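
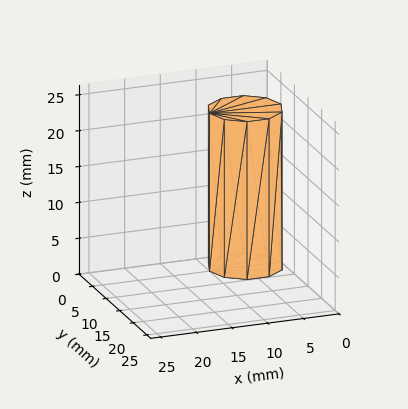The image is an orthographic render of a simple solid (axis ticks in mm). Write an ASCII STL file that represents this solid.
Reading the render: the shape is a regular 10-sided prism (a cylinder approximated with 10 flat sides), circumscribed radius ≈ 5 mm, height ≈ 22 mm (dimensions read to the nearest mm from the axis ticks). For the STL, each face is triangulated and given an outward normal.

solid part
  facet normal 0.0000 0.0000 -1.0000
    outer loop
      vertex 6.545 9.755 0.000
      vertex 9.045 7.939 0.000
      vertex 10.000 5.000 0.000
    endloop
  endfacet
  facet normal 0.0000 0.0000 -1.0000
    outer loop
      vertex 3.455 9.755 0.000
      vertex 6.545 9.755 0.000
      vertex 10.000 5.000 0.000
    endloop
  endfacet
  facet normal 0.0000 0.0000 -1.0000
    outer loop
      vertex 0.955 7.939 0.000
      vertex 3.455 9.755 0.000
      vertex 10.000 5.000 0.000
    endloop
  endfacet
  facet normal 0.0000 0.0000 -1.0000
    outer loop
      vertex 0.000 5.000 0.000
      vertex 0.955 7.939 0.000
      vertex 10.000 5.000 0.000
    endloop
  endfacet
  facet normal 0.0000 0.0000 -1.0000
    outer loop
      vertex 0.955 2.061 0.000
      vertex 0.000 5.000 0.000
      vertex 10.000 5.000 0.000
    endloop
  endfacet
  facet normal 0.0000 0.0000 -1.0000
    outer loop
      vertex 3.455 0.245 0.000
      vertex 0.955 2.061 0.000
      vertex 10.000 5.000 0.000
    endloop
  endfacet
  facet normal 0.0000 0.0000 -1.0000
    outer loop
      vertex 6.545 0.245 0.000
      vertex 3.455 0.245 0.000
      vertex 10.000 5.000 0.000
    endloop
  endfacet
  facet normal 0.0000 0.0000 -1.0000
    outer loop
      vertex 9.045 2.061 0.000
      vertex 6.545 0.245 0.000
      vertex 10.000 5.000 0.000
    endloop
  endfacet
  facet normal 0.0000 0.0000 1.0000
    outer loop
      vertex 10.000 5.000 22.000
      vertex 9.045 7.939 22.000
      vertex 6.545 9.755 22.000
    endloop
  endfacet
  facet normal 0.0000 0.0000 1.0000
    outer loop
      vertex 10.000 5.000 22.000
      vertex 6.545 9.755 22.000
      vertex 3.455 9.755 22.000
    endloop
  endfacet
  facet normal 0.0000 0.0000 1.0000
    outer loop
      vertex 10.000 5.000 22.000
      vertex 3.455 9.755 22.000
      vertex 0.955 7.939 22.000
    endloop
  endfacet
  facet normal 0.0000 0.0000 1.0000
    outer loop
      vertex 10.000 5.000 22.000
      vertex 0.955 7.939 22.000
      vertex 0.000 5.000 22.000
    endloop
  endfacet
  facet normal 0.0000 0.0000 1.0000
    outer loop
      vertex 10.000 5.000 22.000
      vertex 0.000 5.000 22.000
      vertex 0.955 2.061 22.000
    endloop
  endfacet
  facet normal 0.0000 0.0000 1.0000
    outer loop
      vertex 10.000 5.000 22.000
      vertex 0.955 2.061 22.000
      vertex 3.455 0.245 22.000
    endloop
  endfacet
  facet normal 0.0000 0.0000 1.0000
    outer loop
      vertex 10.000 5.000 22.000
      vertex 3.455 0.245 22.000
      vertex 6.545 0.245 22.000
    endloop
  endfacet
  facet normal 0.0000 0.0000 1.0000
    outer loop
      vertex 10.000 5.000 22.000
      vertex 6.545 0.245 22.000
      vertex 9.045 2.061 22.000
    endloop
  endfacet
  facet normal 0.9511 0.3090 0.0000
    outer loop
      vertex 10.000 5.000 0.000
      vertex 9.045 7.939 0.000
      vertex 9.045 7.939 22.000
    endloop
  endfacet
  facet normal 0.9511 0.3090 0.0000
    outer loop
      vertex 10.000 5.000 0.000
      vertex 9.045 7.939 22.000
      vertex 10.000 5.000 22.000
    endloop
  endfacet
  facet normal 0.5877 0.8091 0.0000
    outer loop
      vertex 9.045 7.939 0.000
      vertex 6.545 9.755 0.000
      vertex 6.545 9.755 22.000
    endloop
  endfacet
  facet normal 0.5877 0.8091 0.0000
    outer loop
      vertex 9.045 7.939 0.000
      vertex 6.545 9.755 22.000
      vertex 9.045 7.939 22.000
    endloop
  endfacet
  facet normal 0.0000 1.0000 0.0000
    outer loop
      vertex 6.545 9.755 0.000
      vertex 3.455 9.755 0.000
      vertex 3.455 9.755 22.000
    endloop
  endfacet
  facet normal 0.0000 1.0000 0.0000
    outer loop
      vertex 6.545 9.755 0.000
      vertex 3.455 9.755 22.000
      vertex 6.545 9.755 22.000
    endloop
  endfacet
  facet normal -0.5877 0.8091 0.0000
    outer loop
      vertex 3.455 9.755 0.000
      vertex 0.955 7.939 0.000
      vertex 0.955 7.939 22.000
    endloop
  endfacet
  facet normal -0.5877 0.8091 0.0000
    outer loop
      vertex 3.455 9.755 0.000
      vertex 0.955 7.939 22.000
      vertex 3.455 9.755 22.000
    endloop
  endfacet
  facet normal -0.9511 0.3090 0.0000
    outer loop
      vertex 0.955 7.939 0.000
      vertex 0.000 5.000 0.000
      vertex 0.000 5.000 22.000
    endloop
  endfacet
  facet normal -0.9511 0.3090 0.0000
    outer loop
      vertex 0.955 7.939 0.000
      vertex 0.000 5.000 22.000
      vertex 0.955 7.939 22.000
    endloop
  endfacet
  facet normal -0.9511 -0.3090 0.0000
    outer loop
      vertex 0.000 5.000 0.000
      vertex 0.955 2.061 0.000
      vertex 0.955 2.061 22.000
    endloop
  endfacet
  facet normal -0.9511 -0.3090 0.0000
    outer loop
      vertex 0.000 5.000 0.000
      vertex 0.955 2.061 22.000
      vertex 0.000 5.000 22.000
    endloop
  endfacet
  facet normal -0.5877 -0.8091 0.0000
    outer loop
      vertex 0.955 2.061 0.000
      vertex 3.455 0.245 0.000
      vertex 3.455 0.245 22.000
    endloop
  endfacet
  facet normal -0.5877 -0.8091 0.0000
    outer loop
      vertex 0.955 2.061 0.000
      vertex 3.455 0.245 22.000
      vertex 0.955 2.061 22.000
    endloop
  endfacet
  facet normal 0.0000 -1.0000 0.0000
    outer loop
      vertex 3.455 0.245 0.000
      vertex 6.545 0.245 0.000
      vertex 6.545 0.245 22.000
    endloop
  endfacet
  facet normal 0.0000 -1.0000 0.0000
    outer loop
      vertex 3.455 0.245 0.000
      vertex 6.545 0.245 22.000
      vertex 3.455 0.245 22.000
    endloop
  endfacet
  facet normal 0.5877 -0.8091 0.0000
    outer loop
      vertex 6.545 0.245 0.000
      vertex 9.045 2.061 0.000
      vertex 9.045 2.061 22.000
    endloop
  endfacet
  facet normal 0.5877 -0.8091 0.0000
    outer loop
      vertex 6.545 0.245 0.000
      vertex 9.045 2.061 22.000
      vertex 6.545 0.245 22.000
    endloop
  endfacet
  facet normal 0.9511 -0.3090 0.0000
    outer loop
      vertex 9.045 2.061 0.000
      vertex 10.000 5.000 0.000
      vertex 10.000 5.000 22.000
    endloop
  endfacet
  facet normal 0.9511 -0.3090 0.0000
    outer loop
      vertex 9.045 2.061 0.000
      vertex 10.000 5.000 22.000
      vertex 9.045 2.061 22.000
    endloop
  endfacet
endsolid part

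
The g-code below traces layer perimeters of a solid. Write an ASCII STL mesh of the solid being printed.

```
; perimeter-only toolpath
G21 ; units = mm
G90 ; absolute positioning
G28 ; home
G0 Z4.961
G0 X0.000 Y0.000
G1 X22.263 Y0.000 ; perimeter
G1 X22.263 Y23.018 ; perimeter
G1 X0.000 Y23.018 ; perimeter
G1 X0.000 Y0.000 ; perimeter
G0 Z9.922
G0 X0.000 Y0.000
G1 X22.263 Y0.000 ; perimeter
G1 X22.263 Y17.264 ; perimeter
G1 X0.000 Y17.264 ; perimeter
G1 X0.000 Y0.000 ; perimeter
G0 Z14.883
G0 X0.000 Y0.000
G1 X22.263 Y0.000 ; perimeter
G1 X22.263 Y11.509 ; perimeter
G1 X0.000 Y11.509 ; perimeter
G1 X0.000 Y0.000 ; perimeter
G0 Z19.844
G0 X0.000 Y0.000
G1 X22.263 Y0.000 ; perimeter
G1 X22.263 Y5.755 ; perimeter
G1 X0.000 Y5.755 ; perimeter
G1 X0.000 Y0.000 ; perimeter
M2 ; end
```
solid part
  facet normal 0.0000 0.0000 -1.0000
    outer loop
      vertex 22.263 28.773 0.000
      vertex 22.263 0.000 0.000
      vertex 0.000 0.000 0.000
    endloop
  endfacet
  facet normal 0.0000 0.0000 -1.0000
    outer loop
      vertex 0.000 28.773 0.000
      vertex 22.263 28.773 0.000
      vertex 0.000 0.000 0.000
    endloop
  endfacet
  facet normal 0.0000 -1.0000 0.0000
    outer loop
      vertex 0.000 0.000 0.000
      vertex 22.263 0.000 0.000
      vertex 22.263 0.000 24.805
    endloop
  endfacet
  facet normal 0.0000 -1.0000 0.0000
    outer loop
      vertex 0.000 0.000 0.000
      vertex 22.263 0.000 24.805
      vertex 0.000 0.000 24.805
    endloop
  endfacet
  facet normal 0.0000 0.6530 0.7574
    outer loop
      vertex 0.000 0.000 24.805
      vertex 22.263 0.000 24.805
      vertex 22.263 28.773 0.000
    endloop
  endfacet
  facet normal 0.0000 0.6530 0.7574
    outer loop
      vertex 0.000 0.000 24.805
      vertex 22.263 28.773 0.000
      vertex 0.000 28.773 0.000
    endloop
  endfacet
  facet normal -1.0000 0.0000 0.0000
    outer loop
      vertex 0.000 0.000 24.805
      vertex 0.000 28.773 0.000
      vertex 0.000 0.000 0.000
    endloop
  endfacet
  facet normal 1.0000 0.0000 0.0000
    outer loop
      vertex 22.263 0.000 0.000
      vertex 22.263 28.773 0.000
      vertex 22.263 0.000 24.805
    endloop
  endfacet
endsolid part

The G0 Z moves step by Δz≈4.961 mm. The G1 loops shrink linearly with z, so the solid tapers from its base footprint up to z≈24.8. Closing with a flat bottom cap and the tapered top and triangulating gives 8 facets — a wedge (ramp): 22.3 × 28.8 mm base, rising to 24.8 mm along the y=0 edge and sloping linearly to z=0 at y=28.8.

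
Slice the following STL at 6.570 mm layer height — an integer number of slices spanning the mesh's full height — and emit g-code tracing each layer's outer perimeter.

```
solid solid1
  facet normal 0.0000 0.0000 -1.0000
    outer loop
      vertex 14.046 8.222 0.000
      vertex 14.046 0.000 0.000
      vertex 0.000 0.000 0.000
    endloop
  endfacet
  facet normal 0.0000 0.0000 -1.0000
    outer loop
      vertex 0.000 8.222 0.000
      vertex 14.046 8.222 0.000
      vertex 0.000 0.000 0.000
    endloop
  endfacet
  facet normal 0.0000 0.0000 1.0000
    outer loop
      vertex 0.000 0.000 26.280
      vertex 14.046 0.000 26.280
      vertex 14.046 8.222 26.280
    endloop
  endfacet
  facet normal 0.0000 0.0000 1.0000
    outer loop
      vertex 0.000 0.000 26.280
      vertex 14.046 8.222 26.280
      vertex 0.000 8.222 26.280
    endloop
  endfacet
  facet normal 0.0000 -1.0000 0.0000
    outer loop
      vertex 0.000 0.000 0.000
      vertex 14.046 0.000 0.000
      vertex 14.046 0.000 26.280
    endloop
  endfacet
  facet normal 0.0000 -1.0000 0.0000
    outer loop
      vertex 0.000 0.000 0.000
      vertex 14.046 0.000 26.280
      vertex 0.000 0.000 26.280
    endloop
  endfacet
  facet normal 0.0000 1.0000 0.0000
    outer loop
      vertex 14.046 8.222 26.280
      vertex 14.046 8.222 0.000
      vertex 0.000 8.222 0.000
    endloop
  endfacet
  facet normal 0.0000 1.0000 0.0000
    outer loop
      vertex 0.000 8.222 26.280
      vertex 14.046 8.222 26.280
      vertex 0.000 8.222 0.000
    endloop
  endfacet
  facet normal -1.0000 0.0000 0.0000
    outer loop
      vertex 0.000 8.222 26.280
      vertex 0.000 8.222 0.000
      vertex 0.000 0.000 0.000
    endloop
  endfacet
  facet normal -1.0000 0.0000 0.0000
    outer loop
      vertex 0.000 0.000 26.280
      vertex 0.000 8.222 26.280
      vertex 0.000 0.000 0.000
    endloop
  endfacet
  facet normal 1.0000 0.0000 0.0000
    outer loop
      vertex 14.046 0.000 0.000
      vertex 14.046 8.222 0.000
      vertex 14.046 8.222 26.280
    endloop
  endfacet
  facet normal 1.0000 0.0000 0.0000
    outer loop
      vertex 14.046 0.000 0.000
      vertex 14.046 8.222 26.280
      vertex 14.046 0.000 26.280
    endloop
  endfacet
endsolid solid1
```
; perimeter-only toolpath
G21 ; units = mm
G90 ; absolute positioning
G28 ; home
; layer 1
G0 Z6.570
G0 X0.000 Y0.000
G1 X14.046 Y0.000
G1 X14.046 Y8.222
G1 X0.000 Y8.222
G1 X0.000 Y0.000
; layer 2
G0 Z13.140
G0 X0.000 Y0.000
G1 X14.046 Y0.000
G1 X14.046 Y8.222
G1 X0.000 Y8.222
G1 X0.000 Y0.000
; layer 3
G0 Z19.710
G0 X0.000 Y0.000
G1 X14.046 Y0.000
G1 X14.046 Y8.222
G1 X0.000 Y8.222
G1 X0.000 Y0.000
; layer 4
G0 Z26.280
G0 X0.000 Y0.000
G1 X14.046 Y0.000
G1 X14.046 Y8.222
G1 X0.000 Y8.222
G1 X0.000 Y0.000
M2 ; end

The solid is a rectangular box, roughly 14 × 8.22 mm footprint and 26.3 mm tall. Slicing at Δz = 6.570 mm — 4 equal slices spanning the solid's height, so layer i sits at z = i·h/4 — gives 4 non-empty perimeters. Each is a 4-segment closed polygon; G0 lifts to the layer z and rapids to the start vertex, then G1 traces the edges.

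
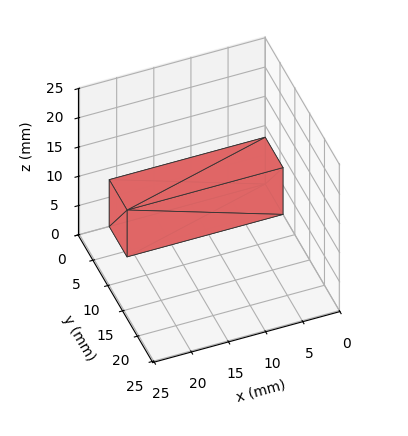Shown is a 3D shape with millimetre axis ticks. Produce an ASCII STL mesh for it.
Reading the render: the shape is a rectangular box, roughly 21 × 6 mm footprint and 8 mm tall (dimensions read to the nearest mm from the axis ticks). For the STL, each face is triangulated and given an outward normal.

solid part
  facet normal 0.0000 0.0000 -1.0000
    outer loop
      vertex 21.00 6.00 0.00
      vertex 21.00 0.00 0.00
      vertex 0.00 0.00 0.00
    endloop
  endfacet
  facet normal 0.0000 0.0000 -1.0000
    outer loop
      vertex 0.00 6.00 0.00
      vertex 21.00 6.00 0.00
      vertex 0.00 0.00 0.00
    endloop
  endfacet
  facet normal 0.0000 0.0000 1.0000
    outer loop
      vertex 0.00 0.00 8.00
      vertex 21.00 0.00 8.00
      vertex 21.00 6.00 8.00
    endloop
  endfacet
  facet normal 0.0000 0.0000 1.0000
    outer loop
      vertex 0.00 0.00 8.00
      vertex 21.00 6.00 8.00
      vertex 0.00 6.00 8.00
    endloop
  endfacet
  facet normal 0.0000 -1.0000 0.0000
    outer loop
      vertex 0.00 0.00 0.00
      vertex 21.00 0.00 0.00
      vertex 21.00 0.00 8.00
    endloop
  endfacet
  facet normal 0.0000 -1.0000 0.0000
    outer loop
      vertex 0.00 0.00 0.00
      vertex 21.00 0.00 8.00
      vertex 0.00 0.00 8.00
    endloop
  endfacet
  facet normal 0.0000 1.0000 0.0000
    outer loop
      vertex 21.00 6.00 8.00
      vertex 21.00 6.00 0.00
      vertex 0.00 6.00 0.00
    endloop
  endfacet
  facet normal 0.0000 1.0000 0.0000
    outer loop
      vertex 0.00 6.00 8.00
      vertex 21.00 6.00 8.00
      vertex 0.00 6.00 0.00
    endloop
  endfacet
  facet normal -1.0000 0.0000 0.0000
    outer loop
      vertex 0.00 6.00 8.00
      vertex 0.00 6.00 0.00
      vertex 0.00 0.00 0.00
    endloop
  endfacet
  facet normal -1.0000 0.0000 0.0000
    outer loop
      vertex 0.00 0.00 8.00
      vertex 0.00 6.00 8.00
      vertex 0.00 0.00 0.00
    endloop
  endfacet
  facet normal 1.0000 0.0000 0.0000
    outer loop
      vertex 21.00 0.00 0.00
      vertex 21.00 6.00 0.00
      vertex 21.00 6.00 8.00
    endloop
  endfacet
  facet normal 1.0000 0.0000 0.0000
    outer loop
      vertex 21.00 0.00 0.00
      vertex 21.00 6.00 8.00
      vertex 21.00 0.00 8.00
    endloop
  endfacet
endsolid part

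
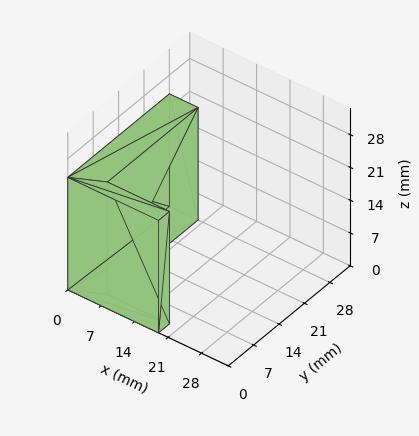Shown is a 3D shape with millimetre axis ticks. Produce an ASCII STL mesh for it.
Reading the render: the shape is an L-shaped prism: outer 19 × 28 mm, arm thicknesses ≈ 3 mm (horizontal) and 6 mm (vertical), extruded 24 mm in z (dimensions read to the nearest mm from the axis ticks). For the STL, each face is triangulated and given an outward normal.

solid part
  facet normal 0.0000 0.0000 -1.0000
    outer loop
      vertex 19.000 3.000 0.000
      vertex 19.000 0.000 0.000
      vertex 0.000 0.000 0.000
    endloop
  endfacet
  facet normal 0.0000 0.0000 -1.0000
    outer loop
      vertex 6.000 3.000 0.000
      vertex 19.000 3.000 0.000
      vertex 0.000 0.000 0.000
    endloop
  endfacet
  facet normal 0.0000 0.0000 -1.0000
    outer loop
      vertex 6.000 28.000 0.000
      vertex 6.000 3.000 0.000
      vertex 0.000 0.000 0.000
    endloop
  endfacet
  facet normal 0.0000 0.0000 -1.0000
    outer loop
      vertex 0.000 28.000 0.000
      vertex 6.000 28.000 0.000
      vertex 0.000 0.000 0.000
    endloop
  endfacet
  facet normal 0.0000 0.0000 1.0000
    outer loop
      vertex 0.000 0.000 24.000
      vertex 19.000 0.000 24.000
      vertex 19.000 3.000 24.000
    endloop
  endfacet
  facet normal 0.0000 0.0000 1.0000
    outer loop
      vertex 0.000 0.000 24.000
      vertex 19.000 3.000 24.000
      vertex 6.000 3.000 24.000
    endloop
  endfacet
  facet normal 0.0000 0.0000 1.0000
    outer loop
      vertex 0.000 0.000 24.000
      vertex 6.000 3.000 24.000
      vertex 6.000 28.000 24.000
    endloop
  endfacet
  facet normal 0.0000 0.0000 1.0000
    outer loop
      vertex 0.000 0.000 24.000
      vertex 6.000 28.000 24.000
      vertex 0.000 28.000 24.000
    endloop
  endfacet
  facet normal 0.0000 -1.0000 0.0000
    outer loop
      vertex 0.000 0.000 0.000
      vertex 19.000 0.000 0.000
      vertex 19.000 0.000 24.000
    endloop
  endfacet
  facet normal 0.0000 -1.0000 0.0000
    outer loop
      vertex 0.000 0.000 0.000
      vertex 19.000 0.000 24.000
      vertex 0.000 0.000 24.000
    endloop
  endfacet
  facet normal 1.0000 0.0000 0.0000
    outer loop
      vertex 19.000 0.000 0.000
      vertex 19.000 3.000 0.000
      vertex 19.000 3.000 24.000
    endloop
  endfacet
  facet normal 1.0000 0.0000 0.0000
    outer loop
      vertex 19.000 0.000 0.000
      vertex 19.000 3.000 24.000
      vertex 19.000 0.000 24.000
    endloop
  endfacet
  facet normal 0.0000 1.0000 0.0000
    outer loop
      vertex 19.000 3.000 0.000
      vertex 6.000 3.000 0.000
      vertex 6.000 3.000 24.000
    endloop
  endfacet
  facet normal 0.0000 1.0000 0.0000
    outer loop
      vertex 19.000 3.000 0.000
      vertex 6.000 3.000 24.000
      vertex 19.000 3.000 24.000
    endloop
  endfacet
  facet normal 1.0000 0.0000 0.0000
    outer loop
      vertex 6.000 3.000 0.000
      vertex 6.000 28.000 0.000
      vertex 6.000 28.000 24.000
    endloop
  endfacet
  facet normal 1.0000 0.0000 0.0000
    outer loop
      vertex 6.000 3.000 0.000
      vertex 6.000 28.000 24.000
      vertex 6.000 3.000 24.000
    endloop
  endfacet
  facet normal 0.0000 1.0000 0.0000
    outer loop
      vertex 6.000 28.000 0.000
      vertex 0.000 28.000 0.000
      vertex 0.000 28.000 24.000
    endloop
  endfacet
  facet normal 0.0000 1.0000 0.0000
    outer loop
      vertex 6.000 28.000 0.000
      vertex 0.000 28.000 24.000
      vertex 6.000 28.000 24.000
    endloop
  endfacet
  facet normal -1.0000 0.0000 0.0000
    outer loop
      vertex 0.000 28.000 0.000
      vertex 0.000 0.000 0.000
      vertex 0.000 0.000 24.000
    endloop
  endfacet
  facet normal -1.0000 0.0000 0.0000
    outer loop
      vertex 0.000 28.000 0.000
      vertex 0.000 0.000 24.000
      vertex 0.000 28.000 24.000
    endloop
  endfacet
endsolid part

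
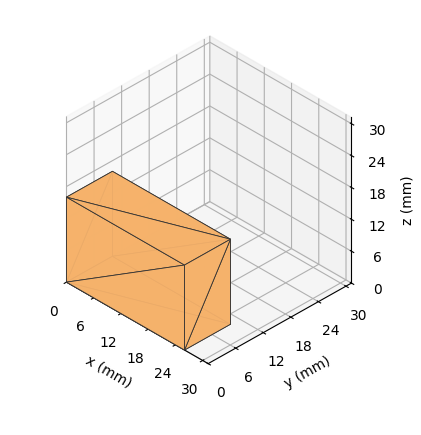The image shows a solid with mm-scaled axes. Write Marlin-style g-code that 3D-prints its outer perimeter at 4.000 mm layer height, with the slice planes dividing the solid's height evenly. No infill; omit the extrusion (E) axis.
Reading the render: the shape is a rectangular box, roughly 26 × 10 mm footprint and 16 mm tall (dimensions read to the nearest mm from the axis ticks). For the g-code, the solid's height is divided into equal slices at the stated Δz and each level perimeter traced with G1 moves after a G0 lift.

; perimeter-only toolpath
G21 ; units = mm
G90 ; absolute positioning
G28 ; home
; layer 1
G0 Z4.000
G0 X0.000 Y0.000
G1 X26.000 Y0.000
G1 X26.000 Y10.000
G1 X0.000 Y10.000
G1 X0.000 Y0.000
; layer 2
G0 Z8.000
G0 X0.000 Y0.000
G1 X26.000 Y0.000
G1 X26.000 Y10.000
G1 X0.000 Y10.000
G1 X0.000 Y0.000
; layer 3
G0 Z12.000
G0 X0.000 Y0.000
G1 X26.000 Y0.000
G1 X26.000 Y10.000
G1 X0.000 Y10.000
G1 X0.000 Y0.000
; layer 4
G0 Z16.000
G0 X0.000 Y0.000
G1 X26.000 Y0.000
G1 X26.000 Y10.000
G1 X0.000 Y10.000
G1 X0.000 Y0.000
M2 ; end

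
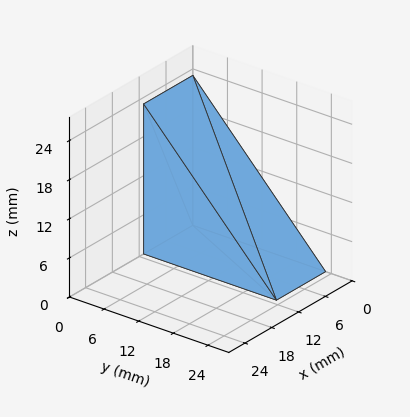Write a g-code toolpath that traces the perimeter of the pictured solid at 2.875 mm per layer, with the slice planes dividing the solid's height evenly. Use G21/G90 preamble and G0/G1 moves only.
Reading the render: the shape is a wedge (ramp): 11 × 23 mm base, rising to 23 mm along the y=0 edge and sloping linearly to z=0 at y=23 (dimensions read to the nearest mm from the axis ticks). For the g-code, the solid's height is divided into equal slices at the stated Δz and each level perimeter traced with G1 moves after a G0 lift.

; perimeter-only toolpath
G21 ; units = mm
G90 ; absolute positioning
G28 ; home
; layer 1
G0 Z2.875
G0 X0.000 Y0.000
G1 X11.000 Y0.000
G1 X11.000 Y20.125
G1 X0.000 Y20.125
G1 X0.000 Y0.000
; layer 2
G0 Z5.750
G0 X0.000 Y0.000
G1 X11.000 Y0.000
G1 X11.000 Y17.250
G1 X0.000 Y17.250
G1 X0.000 Y0.000
; layer 3
G0 Z8.625
G0 X0.000 Y0.000
G1 X11.000 Y0.000
G1 X11.000 Y14.375
G1 X0.000 Y14.375
G1 X0.000 Y0.000
; layer 4
G0 Z11.500
G0 X0.000 Y0.000
G1 X11.000 Y0.000
G1 X11.000 Y11.500
G1 X0.000 Y11.500
G1 X0.000 Y0.000
; layer 5
G0 Z14.375
G0 X0.000 Y0.000
G1 X11.000 Y0.000
G1 X11.000 Y8.625
G1 X0.000 Y8.625
G1 X0.000 Y0.000
; layer 6
G0 Z17.250
G0 X0.000 Y0.000
G1 X11.000 Y0.000
G1 X11.000 Y5.750
G1 X0.000 Y5.750
G1 X0.000 Y0.000
; layer 7
G0 Z20.125
G0 X0.000 Y0.000
G1 X11.000 Y0.000
G1 X11.000 Y2.875
G1 X0.000 Y2.875
G1 X0.000 Y0.000
M2 ; end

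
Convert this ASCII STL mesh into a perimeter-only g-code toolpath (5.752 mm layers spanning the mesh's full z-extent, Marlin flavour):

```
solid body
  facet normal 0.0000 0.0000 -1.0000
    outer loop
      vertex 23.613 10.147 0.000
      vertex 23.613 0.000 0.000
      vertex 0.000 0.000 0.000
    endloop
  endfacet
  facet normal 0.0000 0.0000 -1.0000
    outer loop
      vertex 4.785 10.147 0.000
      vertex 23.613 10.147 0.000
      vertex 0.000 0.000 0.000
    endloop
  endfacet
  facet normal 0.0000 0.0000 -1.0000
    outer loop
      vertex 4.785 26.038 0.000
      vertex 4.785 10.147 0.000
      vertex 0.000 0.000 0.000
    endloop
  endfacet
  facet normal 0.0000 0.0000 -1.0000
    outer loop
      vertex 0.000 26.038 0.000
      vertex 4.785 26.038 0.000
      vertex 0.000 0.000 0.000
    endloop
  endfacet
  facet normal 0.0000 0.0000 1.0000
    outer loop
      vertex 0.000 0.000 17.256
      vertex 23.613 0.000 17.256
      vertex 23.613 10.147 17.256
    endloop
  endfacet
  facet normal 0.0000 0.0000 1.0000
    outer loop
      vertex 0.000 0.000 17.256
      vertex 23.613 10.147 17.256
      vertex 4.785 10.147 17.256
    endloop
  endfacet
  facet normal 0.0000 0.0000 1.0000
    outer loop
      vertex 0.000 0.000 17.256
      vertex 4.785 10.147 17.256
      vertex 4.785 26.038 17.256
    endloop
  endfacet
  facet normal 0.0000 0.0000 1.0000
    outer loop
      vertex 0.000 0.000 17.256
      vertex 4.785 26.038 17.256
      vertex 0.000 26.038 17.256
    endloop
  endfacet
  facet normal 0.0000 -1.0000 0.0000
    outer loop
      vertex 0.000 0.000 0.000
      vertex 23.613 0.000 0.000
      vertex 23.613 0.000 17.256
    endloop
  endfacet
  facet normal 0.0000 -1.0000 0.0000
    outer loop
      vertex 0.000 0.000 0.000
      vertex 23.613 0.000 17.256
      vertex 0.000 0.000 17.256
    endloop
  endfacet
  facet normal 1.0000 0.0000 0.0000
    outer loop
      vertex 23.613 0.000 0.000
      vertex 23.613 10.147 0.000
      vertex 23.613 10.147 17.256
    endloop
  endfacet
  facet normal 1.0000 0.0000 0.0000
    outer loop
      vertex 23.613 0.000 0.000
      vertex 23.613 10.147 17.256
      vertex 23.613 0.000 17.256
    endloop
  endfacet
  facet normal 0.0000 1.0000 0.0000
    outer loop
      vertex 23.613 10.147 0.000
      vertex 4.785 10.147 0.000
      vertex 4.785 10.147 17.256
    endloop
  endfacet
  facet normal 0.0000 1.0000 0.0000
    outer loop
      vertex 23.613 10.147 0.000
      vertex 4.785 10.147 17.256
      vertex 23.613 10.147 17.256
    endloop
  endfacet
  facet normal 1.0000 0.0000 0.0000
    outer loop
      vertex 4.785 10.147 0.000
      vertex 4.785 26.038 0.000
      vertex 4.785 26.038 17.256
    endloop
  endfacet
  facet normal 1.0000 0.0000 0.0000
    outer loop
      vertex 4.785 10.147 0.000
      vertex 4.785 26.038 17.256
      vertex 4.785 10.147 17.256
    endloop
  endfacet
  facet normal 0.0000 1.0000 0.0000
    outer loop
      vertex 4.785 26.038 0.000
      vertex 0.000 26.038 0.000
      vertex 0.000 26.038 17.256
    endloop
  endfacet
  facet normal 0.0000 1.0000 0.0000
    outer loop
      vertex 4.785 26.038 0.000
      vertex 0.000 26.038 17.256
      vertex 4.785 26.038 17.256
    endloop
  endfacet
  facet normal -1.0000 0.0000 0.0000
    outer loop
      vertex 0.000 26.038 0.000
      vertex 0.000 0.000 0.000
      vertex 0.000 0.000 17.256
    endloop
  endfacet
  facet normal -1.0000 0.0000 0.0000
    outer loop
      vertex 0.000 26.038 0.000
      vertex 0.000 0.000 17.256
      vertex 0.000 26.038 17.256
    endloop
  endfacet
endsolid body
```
; perimeter-only toolpath
G21 ; units = mm
G90 ; absolute positioning
G28 ; home
; layer 1
G0 Z5.752
G0 X0.000 Y0.000
G1 X23.613 Y0.000
G1 X23.613 Y10.147
G1 X4.785 Y10.147
G1 X4.785 Y26.038
G1 X0.000 Y26.038
G1 X0.000 Y0.000
; layer 2
G0 Z11.504
G0 X0.000 Y0.000
G1 X23.613 Y0.000
G1 X23.613 Y10.147
G1 X4.785 Y10.147
G1 X4.785 Y26.038
G1 X0.000 Y26.038
G1 X0.000 Y0.000
; layer 3
G0 Z17.256
G0 X0.000 Y0.000
G1 X23.613 Y0.000
G1 X23.613 Y10.147
G1 X4.785 Y10.147
G1 X4.785 Y26.038
G1 X0.000 Y26.038
G1 X0.000 Y0.000
M2 ; end

The solid is an L-shaped prism: outer 23.6 × 26 mm, arm thicknesses ≈ 10.1 mm (horizontal) and 4.79 mm (vertical), extruded 17.3 mm in z. Slicing at Δz = 5.752 mm — 3 equal slices spanning the solid's height, so layer i sits at z = i·h/3 — gives 3 non-empty perimeters. Each is a 6-segment closed polygon; G0 lifts to the layer z and rapids to the start vertex, then G1 traces the edges.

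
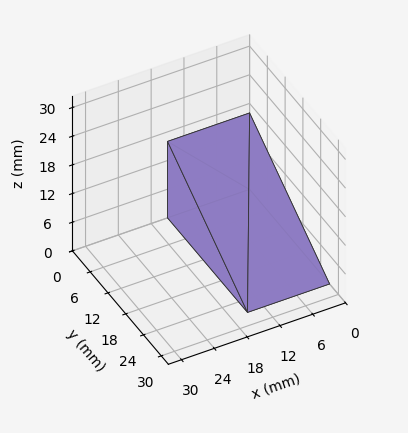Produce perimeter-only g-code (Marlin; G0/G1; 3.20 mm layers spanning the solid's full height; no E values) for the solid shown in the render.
Reading the render: the shape is a wedge (ramp): 15 × 27 mm base, rising to 16 mm along the y=0 edge and sloping linearly to z=0 at y=27 (dimensions read to the nearest mm from the axis ticks). For the g-code, the solid's height is divided into equal slices at the stated Δz and each level perimeter traced with G1 moves after a G0 lift.

; perimeter-only toolpath
G21 ; units = mm
G90 ; absolute positioning
G28 ; home
; layer 1
G0 Z3.20
G0 X0.00 Y0.00
G1 X15.00 Y0.00
G1 X15.00 Y21.60
G1 X0.00 Y21.60
G1 X0.00 Y0.00
; layer 2
G0 Z6.40
G0 X0.00 Y0.00
G1 X15.00 Y0.00
G1 X15.00 Y16.20
G1 X0.00 Y16.20
G1 X0.00 Y0.00
; layer 3
G0 Z9.60
G0 X0.00 Y0.00
G1 X15.00 Y0.00
G1 X15.00 Y10.80
G1 X0.00 Y10.80
G1 X0.00 Y0.00
; layer 4
G0 Z12.80
G0 X0.00 Y0.00
G1 X15.00 Y0.00
G1 X15.00 Y5.40
G1 X0.00 Y5.40
G1 X0.00 Y0.00
M2 ; end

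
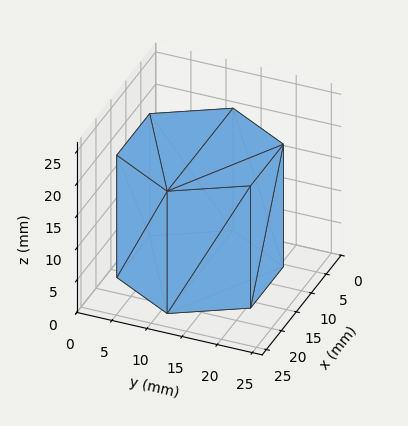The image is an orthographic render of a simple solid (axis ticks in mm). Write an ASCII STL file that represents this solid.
Reading the render: the shape is a regular 6-sided prism (a cylinder approximated with 6 flat sides), circumscribed radius ≈ 11 mm, height ≈ 19 mm (dimensions read to the nearest mm from the axis ticks). For the STL, each face is triangulated and given an outward normal.

solid part
  facet normal 0.0000 0.0000 -1.0000
    outer loop
      vertex 5.500 20.526 0.000
      vertex 16.500 20.526 0.000
      vertex 22.000 11.000 0.000
    endloop
  endfacet
  facet normal 0.0000 0.0000 -1.0000
    outer loop
      vertex 0.000 11.000 0.000
      vertex 5.500 20.526 0.000
      vertex 22.000 11.000 0.000
    endloop
  endfacet
  facet normal 0.0000 0.0000 -1.0000
    outer loop
      vertex 5.500 1.474 0.000
      vertex 0.000 11.000 0.000
      vertex 22.000 11.000 0.000
    endloop
  endfacet
  facet normal 0.0000 0.0000 -1.0000
    outer loop
      vertex 16.500 1.474 0.000
      vertex 5.500 1.474 0.000
      vertex 22.000 11.000 0.000
    endloop
  endfacet
  facet normal 0.0000 0.0000 1.0000
    outer loop
      vertex 22.000 11.000 19.000
      vertex 16.500 20.526 19.000
      vertex 5.500 20.526 19.000
    endloop
  endfacet
  facet normal 0.0000 0.0000 1.0000
    outer loop
      vertex 22.000 11.000 19.000
      vertex 5.500 20.526 19.000
      vertex 0.000 11.000 19.000
    endloop
  endfacet
  facet normal 0.0000 0.0000 1.0000
    outer loop
      vertex 22.000 11.000 19.000
      vertex 0.000 11.000 19.000
      vertex 5.500 1.474 19.000
    endloop
  endfacet
  facet normal 0.0000 0.0000 1.0000
    outer loop
      vertex 22.000 11.000 19.000
      vertex 5.500 1.474 19.000
      vertex 16.500 1.474 19.000
    endloop
  endfacet
  facet normal 0.8660 0.5000 0.0000
    outer loop
      vertex 22.000 11.000 0.000
      vertex 16.500 20.526 0.000
      vertex 16.500 20.526 19.000
    endloop
  endfacet
  facet normal 0.8660 0.5000 0.0000
    outer loop
      vertex 22.000 11.000 0.000
      vertex 16.500 20.526 19.000
      vertex 22.000 11.000 19.000
    endloop
  endfacet
  facet normal 0.0000 1.0000 0.0000
    outer loop
      vertex 16.500 20.526 0.000
      vertex 5.500 20.526 0.000
      vertex 5.500 20.526 19.000
    endloop
  endfacet
  facet normal 0.0000 1.0000 0.0000
    outer loop
      vertex 16.500 20.526 0.000
      vertex 5.500 20.526 19.000
      vertex 16.500 20.526 19.000
    endloop
  endfacet
  facet normal -0.8660 0.5000 0.0000
    outer loop
      vertex 5.500 20.526 0.000
      vertex 0.000 11.000 0.000
      vertex 0.000 11.000 19.000
    endloop
  endfacet
  facet normal -0.8660 0.5000 0.0000
    outer loop
      vertex 5.500 20.526 0.000
      vertex 0.000 11.000 19.000
      vertex 5.500 20.526 19.000
    endloop
  endfacet
  facet normal -0.8660 -0.5000 0.0000
    outer loop
      vertex 0.000 11.000 0.000
      vertex 5.500 1.474 0.000
      vertex 5.500 1.474 19.000
    endloop
  endfacet
  facet normal -0.8660 -0.5000 0.0000
    outer loop
      vertex 0.000 11.000 0.000
      vertex 5.500 1.474 19.000
      vertex 0.000 11.000 19.000
    endloop
  endfacet
  facet normal 0.0000 -1.0000 0.0000
    outer loop
      vertex 5.500 1.474 0.000
      vertex 16.500 1.474 0.000
      vertex 16.500 1.474 19.000
    endloop
  endfacet
  facet normal 0.0000 -1.0000 0.0000
    outer loop
      vertex 5.500 1.474 0.000
      vertex 16.500 1.474 19.000
      vertex 5.500 1.474 19.000
    endloop
  endfacet
  facet normal 0.8660 -0.5000 0.0000
    outer loop
      vertex 16.500 1.474 0.000
      vertex 22.000 11.000 0.000
      vertex 22.000 11.000 19.000
    endloop
  endfacet
  facet normal 0.8660 -0.5000 0.0000
    outer loop
      vertex 16.500 1.474 0.000
      vertex 22.000 11.000 19.000
      vertex 16.500 1.474 19.000
    endloop
  endfacet
endsolid part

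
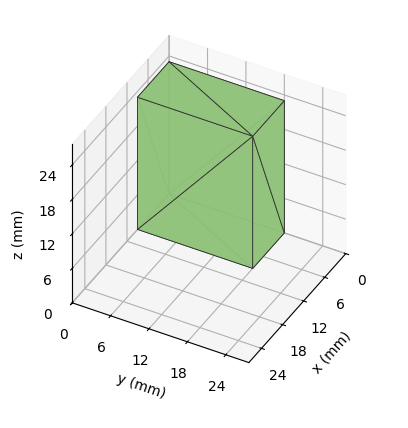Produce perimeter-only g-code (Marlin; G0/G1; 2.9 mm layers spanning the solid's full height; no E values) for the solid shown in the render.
Reading the render: the shape is a rectangular box, roughly 9 × 18 mm footprint and 23 mm tall (dimensions read to the nearest mm from the axis ticks). For the g-code, the solid's height is divided into equal slices at the stated Δz and each level perimeter traced with G1 moves after a G0 lift.

; perimeter-only toolpath
G21 ; units = mm
G90 ; absolute positioning
G28 ; home
; layer 1
G0 Z2.9
G0 X0.0 Y0.0
G1 X9.0 Y0.0
G1 X9.0 Y18.0
G1 X0.0 Y18.0
G1 X0.0 Y0.0
; layer 2
G0 Z5.8
G0 X0.0 Y0.0
G1 X9.0 Y0.0
G1 X9.0 Y18.0
G1 X0.0 Y18.0
G1 X0.0 Y0.0
; layer 3
G0 Z8.6
G0 X0.0 Y0.0
G1 X9.0 Y0.0
G1 X9.0 Y18.0
G1 X0.0 Y18.0
G1 X0.0 Y0.0
; layer 4
G0 Z11.5
G0 X0.0 Y0.0
G1 X9.0 Y0.0
G1 X9.0 Y18.0
G1 X0.0 Y18.0
G1 X0.0 Y0.0
; layer 5
G0 Z14.4
G0 X0.0 Y0.0
G1 X9.0 Y0.0
G1 X9.0 Y18.0
G1 X0.0 Y18.0
G1 X0.0 Y0.0
; layer 6
G0 Z17.2
G0 X0.0 Y0.0
G1 X9.0 Y0.0
G1 X9.0 Y18.0
G1 X0.0 Y18.0
G1 X0.0 Y0.0
; layer 7
G0 Z20.1
G0 X0.0 Y0.0
G1 X9.0 Y0.0
G1 X9.0 Y18.0
G1 X0.0 Y18.0
G1 X0.0 Y0.0
; layer 8
G0 Z23.0
G0 X0.0 Y0.0
G1 X9.0 Y0.0
G1 X9.0 Y18.0
G1 X0.0 Y18.0
G1 X0.0 Y0.0
M2 ; end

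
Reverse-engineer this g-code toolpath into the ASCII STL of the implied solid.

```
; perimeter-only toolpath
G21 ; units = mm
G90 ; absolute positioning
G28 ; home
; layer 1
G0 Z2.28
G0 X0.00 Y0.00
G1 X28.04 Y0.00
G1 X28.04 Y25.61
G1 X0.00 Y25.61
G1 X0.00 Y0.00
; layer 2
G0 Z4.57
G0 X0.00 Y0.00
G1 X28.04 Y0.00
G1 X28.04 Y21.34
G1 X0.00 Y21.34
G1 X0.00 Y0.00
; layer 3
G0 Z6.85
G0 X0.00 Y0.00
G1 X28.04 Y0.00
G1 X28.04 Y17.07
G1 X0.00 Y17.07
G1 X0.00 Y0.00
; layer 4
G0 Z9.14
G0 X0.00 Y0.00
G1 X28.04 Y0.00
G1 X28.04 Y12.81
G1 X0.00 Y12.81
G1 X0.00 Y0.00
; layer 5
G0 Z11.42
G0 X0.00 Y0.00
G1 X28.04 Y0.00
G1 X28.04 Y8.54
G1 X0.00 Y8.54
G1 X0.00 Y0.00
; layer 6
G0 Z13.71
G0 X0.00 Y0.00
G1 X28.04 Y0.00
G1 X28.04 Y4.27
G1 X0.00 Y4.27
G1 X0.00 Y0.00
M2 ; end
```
solid part
  facet normal 0.0000 0.0000 -1.0000
    outer loop
      vertex 28.04 29.88 0.00
      vertex 28.04 0.00 0.00
      vertex 0.00 0.00 0.00
    endloop
  endfacet
  facet normal 0.0000 0.0000 -1.0000
    outer loop
      vertex 0.00 29.88 0.00
      vertex 28.04 29.88 0.00
      vertex 0.00 0.00 0.00
    endloop
  endfacet
  facet normal 0.0000 -1.0000 0.0000
    outer loop
      vertex 0.00 0.00 0.00
      vertex 28.04 0.00 0.00
      vertex 28.04 0.00 15.99
    endloop
  endfacet
  facet normal 0.0000 -1.0000 0.0000
    outer loop
      vertex 0.00 0.00 0.00
      vertex 28.04 0.00 15.99
      vertex 0.00 0.00 15.99
    endloop
  endfacet
  facet normal 0.0000 0.4718 0.8817
    outer loop
      vertex 0.00 0.00 15.99
      vertex 28.04 0.00 15.99
      vertex 28.04 29.88 0.00
    endloop
  endfacet
  facet normal 0.0000 0.4718 0.8817
    outer loop
      vertex 0.00 0.00 15.99
      vertex 28.04 29.88 0.00
      vertex 0.00 29.88 0.00
    endloop
  endfacet
  facet normal -1.0000 0.0000 0.0000
    outer loop
      vertex 0.00 0.00 15.99
      vertex 0.00 29.88 0.00
      vertex 0.00 0.00 0.00
    endloop
  endfacet
  facet normal 1.0000 0.0000 0.0000
    outer loop
      vertex 28.04 0.00 0.00
      vertex 28.04 29.88 0.00
      vertex 28.04 0.00 15.99
    endloop
  endfacet
endsolid part

The G0 Z moves step by Δz≈2.28 mm. The G1 loops shrink linearly with z, so the solid tapers from its base footprint up to z≈16. Closing with a flat bottom cap and the tapered top and triangulating gives 8 facets — a wedge (ramp): 28 × 29.9 mm base, rising to 16 mm along the y=0 edge and sloping linearly to z=0 at y=29.9.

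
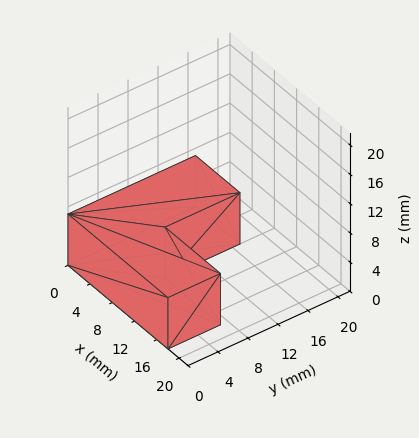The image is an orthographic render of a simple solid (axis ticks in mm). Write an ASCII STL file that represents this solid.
Reading the render: the shape is an L-shaped prism: outer 18 × 17 mm, arm thicknesses ≈ 7 mm (horizontal) and 8 mm (vertical), extruded 7 mm in z (dimensions read to the nearest mm from the axis ticks). For the STL, each face is triangulated and given an outward normal.

solid part
  facet normal 0.0000 0.0000 -1.0000
    outer loop
      vertex 18.000 7.000 0.000
      vertex 18.000 0.000 0.000
      vertex 0.000 0.000 0.000
    endloop
  endfacet
  facet normal 0.0000 0.0000 -1.0000
    outer loop
      vertex 8.000 7.000 0.000
      vertex 18.000 7.000 0.000
      vertex 0.000 0.000 0.000
    endloop
  endfacet
  facet normal 0.0000 0.0000 -1.0000
    outer loop
      vertex 8.000 17.000 0.000
      vertex 8.000 7.000 0.000
      vertex 0.000 0.000 0.000
    endloop
  endfacet
  facet normal 0.0000 0.0000 -1.0000
    outer loop
      vertex 0.000 17.000 0.000
      vertex 8.000 17.000 0.000
      vertex 0.000 0.000 0.000
    endloop
  endfacet
  facet normal 0.0000 0.0000 1.0000
    outer loop
      vertex 0.000 0.000 7.000
      vertex 18.000 0.000 7.000
      vertex 18.000 7.000 7.000
    endloop
  endfacet
  facet normal 0.0000 0.0000 1.0000
    outer loop
      vertex 0.000 0.000 7.000
      vertex 18.000 7.000 7.000
      vertex 8.000 7.000 7.000
    endloop
  endfacet
  facet normal 0.0000 0.0000 1.0000
    outer loop
      vertex 0.000 0.000 7.000
      vertex 8.000 7.000 7.000
      vertex 8.000 17.000 7.000
    endloop
  endfacet
  facet normal 0.0000 0.0000 1.0000
    outer loop
      vertex 0.000 0.000 7.000
      vertex 8.000 17.000 7.000
      vertex 0.000 17.000 7.000
    endloop
  endfacet
  facet normal 0.0000 -1.0000 0.0000
    outer loop
      vertex 0.000 0.000 0.000
      vertex 18.000 0.000 0.000
      vertex 18.000 0.000 7.000
    endloop
  endfacet
  facet normal 0.0000 -1.0000 0.0000
    outer loop
      vertex 0.000 0.000 0.000
      vertex 18.000 0.000 7.000
      vertex 0.000 0.000 7.000
    endloop
  endfacet
  facet normal 1.0000 0.0000 0.0000
    outer loop
      vertex 18.000 0.000 0.000
      vertex 18.000 7.000 0.000
      vertex 18.000 7.000 7.000
    endloop
  endfacet
  facet normal 1.0000 0.0000 0.0000
    outer loop
      vertex 18.000 0.000 0.000
      vertex 18.000 7.000 7.000
      vertex 18.000 0.000 7.000
    endloop
  endfacet
  facet normal 0.0000 1.0000 0.0000
    outer loop
      vertex 18.000 7.000 0.000
      vertex 8.000 7.000 0.000
      vertex 8.000 7.000 7.000
    endloop
  endfacet
  facet normal 0.0000 1.0000 0.0000
    outer loop
      vertex 18.000 7.000 0.000
      vertex 8.000 7.000 7.000
      vertex 18.000 7.000 7.000
    endloop
  endfacet
  facet normal 1.0000 0.0000 0.0000
    outer loop
      vertex 8.000 7.000 0.000
      vertex 8.000 17.000 0.000
      vertex 8.000 17.000 7.000
    endloop
  endfacet
  facet normal 1.0000 0.0000 0.0000
    outer loop
      vertex 8.000 7.000 0.000
      vertex 8.000 17.000 7.000
      vertex 8.000 7.000 7.000
    endloop
  endfacet
  facet normal 0.0000 1.0000 0.0000
    outer loop
      vertex 8.000 17.000 0.000
      vertex 0.000 17.000 0.000
      vertex 0.000 17.000 7.000
    endloop
  endfacet
  facet normal 0.0000 1.0000 0.0000
    outer loop
      vertex 8.000 17.000 0.000
      vertex 0.000 17.000 7.000
      vertex 8.000 17.000 7.000
    endloop
  endfacet
  facet normal -1.0000 0.0000 0.0000
    outer loop
      vertex 0.000 17.000 0.000
      vertex 0.000 0.000 0.000
      vertex 0.000 0.000 7.000
    endloop
  endfacet
  facet normal -1.0000 0.0000 0.0000
    outer loop
      vertex 0.000 17.000 0.000
      vertex 0.000 0.000 7.000
      vertex 0.000 17.000 7.000
    endloop
  endfacet
endsolid part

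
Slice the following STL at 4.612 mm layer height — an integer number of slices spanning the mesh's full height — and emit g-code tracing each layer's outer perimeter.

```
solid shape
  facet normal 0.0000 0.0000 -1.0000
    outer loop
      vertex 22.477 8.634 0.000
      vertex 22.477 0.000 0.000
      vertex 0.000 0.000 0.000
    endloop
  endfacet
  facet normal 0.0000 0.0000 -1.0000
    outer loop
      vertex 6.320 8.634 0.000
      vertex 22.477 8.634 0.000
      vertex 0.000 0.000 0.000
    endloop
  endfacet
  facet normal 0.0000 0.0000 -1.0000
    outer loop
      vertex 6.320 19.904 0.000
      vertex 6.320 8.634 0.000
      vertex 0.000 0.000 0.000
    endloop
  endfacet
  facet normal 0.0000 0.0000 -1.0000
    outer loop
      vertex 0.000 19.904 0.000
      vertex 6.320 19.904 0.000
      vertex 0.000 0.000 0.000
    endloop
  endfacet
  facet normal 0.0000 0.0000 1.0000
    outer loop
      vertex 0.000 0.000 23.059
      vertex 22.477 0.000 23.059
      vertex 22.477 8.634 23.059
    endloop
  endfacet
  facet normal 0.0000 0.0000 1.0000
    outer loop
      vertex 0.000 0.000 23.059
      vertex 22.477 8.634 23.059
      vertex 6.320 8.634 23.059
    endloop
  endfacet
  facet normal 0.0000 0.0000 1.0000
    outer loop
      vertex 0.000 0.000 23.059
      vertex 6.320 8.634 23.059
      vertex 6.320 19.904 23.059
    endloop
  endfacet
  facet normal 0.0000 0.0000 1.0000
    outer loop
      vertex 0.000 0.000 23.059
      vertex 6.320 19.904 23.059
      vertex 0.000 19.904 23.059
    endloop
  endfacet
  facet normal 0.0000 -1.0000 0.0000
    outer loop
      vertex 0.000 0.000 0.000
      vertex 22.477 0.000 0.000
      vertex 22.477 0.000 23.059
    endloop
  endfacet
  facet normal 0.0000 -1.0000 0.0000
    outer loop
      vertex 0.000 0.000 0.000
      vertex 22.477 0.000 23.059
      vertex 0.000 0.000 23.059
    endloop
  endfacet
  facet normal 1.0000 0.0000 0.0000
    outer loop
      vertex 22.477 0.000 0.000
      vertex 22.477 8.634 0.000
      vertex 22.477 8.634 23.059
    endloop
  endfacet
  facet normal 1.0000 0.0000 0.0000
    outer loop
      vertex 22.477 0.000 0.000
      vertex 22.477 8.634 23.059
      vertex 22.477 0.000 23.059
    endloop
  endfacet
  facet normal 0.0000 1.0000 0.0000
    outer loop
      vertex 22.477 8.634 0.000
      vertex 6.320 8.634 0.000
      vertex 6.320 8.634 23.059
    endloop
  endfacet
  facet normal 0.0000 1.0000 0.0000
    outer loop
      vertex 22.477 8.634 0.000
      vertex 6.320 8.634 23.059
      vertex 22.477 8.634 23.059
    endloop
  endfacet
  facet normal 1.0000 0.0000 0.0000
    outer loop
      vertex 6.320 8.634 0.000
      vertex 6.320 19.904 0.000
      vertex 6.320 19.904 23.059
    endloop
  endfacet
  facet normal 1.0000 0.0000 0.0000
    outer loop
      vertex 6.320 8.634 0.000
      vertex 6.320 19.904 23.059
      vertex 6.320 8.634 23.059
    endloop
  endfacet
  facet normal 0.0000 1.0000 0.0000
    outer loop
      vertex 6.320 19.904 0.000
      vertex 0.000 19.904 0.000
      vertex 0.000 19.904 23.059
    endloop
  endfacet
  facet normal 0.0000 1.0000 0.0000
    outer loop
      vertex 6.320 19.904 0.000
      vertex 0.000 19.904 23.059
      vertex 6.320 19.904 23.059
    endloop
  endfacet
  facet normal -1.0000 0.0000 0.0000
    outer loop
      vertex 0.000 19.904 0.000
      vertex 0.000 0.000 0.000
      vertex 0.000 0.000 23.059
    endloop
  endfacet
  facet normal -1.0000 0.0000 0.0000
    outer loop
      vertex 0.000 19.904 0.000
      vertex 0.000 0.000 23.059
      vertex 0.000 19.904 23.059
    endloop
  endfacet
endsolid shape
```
; perimeter-only toolpath
G21 ; units = mm
G90 ; absolute positioning
G28 ; home
; layer 1
G0 Z4.612
G0 X0.000 Y0.000
G1 X22.477 Y0.000
G1 X22.477 Y8.634
G1 X6.320 Y8.634
G1 X6.320 Y19.904
G1 X0.000 Y19.904
G1 X0.000 Y0.000
; layer 2
G0 Z9.224
G0 X0.000 Y0.000
G1 X22.477 Y0.000
G1 X22.477 Y8.634
G1 X6.320 Y8.634
G1 X6.320 Y19.904
G1 X0.000 Y19.904
G1 X0.000 Y0.000
; layer 3
G0 Z13.835
G0 X0.000 Y0.000
G1 X22.477 Y0.000
G1 X22.477 Y8.634
G1 X6.320 Y8.634
G1 X6.320 Y19.904
G1 X0.000 Y19.904
G1 X0.000 Y0.000
; layer 4
G0 Z18.447
G0 X0.000 Y0.000
G1 X22.477 Y0.000
G1 X22.477 Y8.634
G1 X6.320 Y8.634
G1 X6.320 Y19.904
G1 X0.000 Y19.904
G1 X0.000 Y0.000
; layer 5
G0 Z23.059
G0 X0.000 Y0.000
G1 X22.477 Y0.000
G1 X22.477 Y8.634
G1 X6.320 Y8.634
G1 X6.320 Y19.904
G1 X0.000 Y19.904
G1 X0.000 Y0.000
M2 ; end

The solid is an L-shaped prism: outer 22.5 × 19.9 mm, arm thicknesses ≈ 8.63 mm (horizontal) and 6.32 mm (vertical), extruded 23.1 mm in z. Slicing at Δz = 4.612 mm — 5 equal slices spanning the solid's height, so layer i sits at z = i·h/5 — gives 5 non-empty perimeters. Each is a 6-segment closed polygon; G0 lifts to the layer z and rapids to the start vertex, then G1 traces the edges.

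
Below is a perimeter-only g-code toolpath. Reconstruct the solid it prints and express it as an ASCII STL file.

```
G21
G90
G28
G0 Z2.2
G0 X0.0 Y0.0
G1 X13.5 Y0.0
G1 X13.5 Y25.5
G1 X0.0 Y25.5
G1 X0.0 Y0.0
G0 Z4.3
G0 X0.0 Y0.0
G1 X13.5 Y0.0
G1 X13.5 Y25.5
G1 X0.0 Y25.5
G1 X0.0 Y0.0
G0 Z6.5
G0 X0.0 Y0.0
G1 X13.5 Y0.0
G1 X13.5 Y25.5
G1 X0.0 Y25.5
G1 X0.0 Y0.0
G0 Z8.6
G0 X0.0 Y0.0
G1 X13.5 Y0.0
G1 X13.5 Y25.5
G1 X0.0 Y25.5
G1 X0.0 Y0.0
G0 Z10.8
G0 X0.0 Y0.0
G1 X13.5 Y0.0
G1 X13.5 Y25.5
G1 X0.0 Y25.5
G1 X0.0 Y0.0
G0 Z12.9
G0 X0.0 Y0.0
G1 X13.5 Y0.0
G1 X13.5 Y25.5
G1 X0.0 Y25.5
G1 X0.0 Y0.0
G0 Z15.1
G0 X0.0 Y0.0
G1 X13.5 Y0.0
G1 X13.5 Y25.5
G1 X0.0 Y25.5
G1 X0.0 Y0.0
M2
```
solid part
  facet normal 0.0000 0.0000 -1.0000
    outer loop
      vertex 13.5 25.5 0.0
      vertex 13.5 0.0 0.0
      vertex 0.0 0.0 0.0
    endloop
  endfacet
  facet normal 0.0000 0.0000 -1.0000
    outer loop
      vertex 0.0 25.5 0.0
      vertex 13.5 25.5 0.0
      vertex 0.0 0.0 0.0
    endloop
  endfacet
  facet normal 0.0000 0.0000 1.0000
    outer loop
      vertex 0.0 0.0 15.1
      vertex 13.5 0.0 15.1
      vertex 13.5 25.5 15.1
    endloop
  endfacet
  facet normal 0.0000 0.0000 1.0000
    outer loop
      vertex 0.0 0.0 15.1
      vertex 13.5 25.5 15.1
      vertex 0.0 25.5 15.1
    endloop
  endfacet
  facet normal 0.0000 -1.0000 0.0000
    outer loop
      vertex 0.0 0.0 0.0
      vertex 13.5 0.0 0.0
      vertex 13.5 0.0 15.1
    endloop
  endfacet
  facet normal 0.0000 -1.0000 0.0000
    outer loop
      vertex 0.0 0.0 0.0
      vertex 13.5 0.0 15.1
      vertex 0.0 0.0 15.1
    endloop
  endfacet
  facet normal 0.0000 1.0000 0.0000
    outer loop
      vertex 13.5 25.5 15.1
      vertex 13.5 25.5 0.0
      vertex 0.0 25.5 0.0
    endloop
  endfacet
  facet normal 0.0000 1.0000 0.0000
    outer loop
      vertex 0.0 25.5 15.1
      vertex 13.5 25.5 15.1
      vertex 0.0 25.5 0.0
    endloop
  endfacet
  facet normal -1.0000 0.0000 0.0000
    outer loop
      vertex 0.0 25.5 15.1
      vertex 0.0 25.5 0.0
      vertex 0.0 0.0 0.0
    endloop
  endfacet
  facet normal -1.0000 0.0000 0.0000
    outer loop
      vertex 0.0 0.0 15.1
      vertex 0.0 25.5 15.1
      vertex 0.0 0.0 0.0
    endloop
  endfacet
  facet normal 1.0000 0.0000 0.0000
    outer loop
      vertex 13.5 0.0 0.0
      vertex 13.5 25.5 0.0
      vertex 13.5 25.5 15.1
    endloop
  endfacet
  facet normal 1.0000 0.0000 0.0000
    outer loop
      vertex 13.5 0.0 0.0
      vertex 13.5 25.5 15.1
      vertex 13.5 0.0 15.1
    endloop
  endfacet
endsolid part

The G0 Z moves step by Δz≈2.2 mm. Every layer's G1 loop is the same polygon, so the solid is a straight extrusion of it from z=0 to z≈15.1. Closing with flat bottom and top caps and triangulating gives 12 facets — a rectangular box, roughly 13.5 × 25.5 mm footprint and 15.1 mm tall.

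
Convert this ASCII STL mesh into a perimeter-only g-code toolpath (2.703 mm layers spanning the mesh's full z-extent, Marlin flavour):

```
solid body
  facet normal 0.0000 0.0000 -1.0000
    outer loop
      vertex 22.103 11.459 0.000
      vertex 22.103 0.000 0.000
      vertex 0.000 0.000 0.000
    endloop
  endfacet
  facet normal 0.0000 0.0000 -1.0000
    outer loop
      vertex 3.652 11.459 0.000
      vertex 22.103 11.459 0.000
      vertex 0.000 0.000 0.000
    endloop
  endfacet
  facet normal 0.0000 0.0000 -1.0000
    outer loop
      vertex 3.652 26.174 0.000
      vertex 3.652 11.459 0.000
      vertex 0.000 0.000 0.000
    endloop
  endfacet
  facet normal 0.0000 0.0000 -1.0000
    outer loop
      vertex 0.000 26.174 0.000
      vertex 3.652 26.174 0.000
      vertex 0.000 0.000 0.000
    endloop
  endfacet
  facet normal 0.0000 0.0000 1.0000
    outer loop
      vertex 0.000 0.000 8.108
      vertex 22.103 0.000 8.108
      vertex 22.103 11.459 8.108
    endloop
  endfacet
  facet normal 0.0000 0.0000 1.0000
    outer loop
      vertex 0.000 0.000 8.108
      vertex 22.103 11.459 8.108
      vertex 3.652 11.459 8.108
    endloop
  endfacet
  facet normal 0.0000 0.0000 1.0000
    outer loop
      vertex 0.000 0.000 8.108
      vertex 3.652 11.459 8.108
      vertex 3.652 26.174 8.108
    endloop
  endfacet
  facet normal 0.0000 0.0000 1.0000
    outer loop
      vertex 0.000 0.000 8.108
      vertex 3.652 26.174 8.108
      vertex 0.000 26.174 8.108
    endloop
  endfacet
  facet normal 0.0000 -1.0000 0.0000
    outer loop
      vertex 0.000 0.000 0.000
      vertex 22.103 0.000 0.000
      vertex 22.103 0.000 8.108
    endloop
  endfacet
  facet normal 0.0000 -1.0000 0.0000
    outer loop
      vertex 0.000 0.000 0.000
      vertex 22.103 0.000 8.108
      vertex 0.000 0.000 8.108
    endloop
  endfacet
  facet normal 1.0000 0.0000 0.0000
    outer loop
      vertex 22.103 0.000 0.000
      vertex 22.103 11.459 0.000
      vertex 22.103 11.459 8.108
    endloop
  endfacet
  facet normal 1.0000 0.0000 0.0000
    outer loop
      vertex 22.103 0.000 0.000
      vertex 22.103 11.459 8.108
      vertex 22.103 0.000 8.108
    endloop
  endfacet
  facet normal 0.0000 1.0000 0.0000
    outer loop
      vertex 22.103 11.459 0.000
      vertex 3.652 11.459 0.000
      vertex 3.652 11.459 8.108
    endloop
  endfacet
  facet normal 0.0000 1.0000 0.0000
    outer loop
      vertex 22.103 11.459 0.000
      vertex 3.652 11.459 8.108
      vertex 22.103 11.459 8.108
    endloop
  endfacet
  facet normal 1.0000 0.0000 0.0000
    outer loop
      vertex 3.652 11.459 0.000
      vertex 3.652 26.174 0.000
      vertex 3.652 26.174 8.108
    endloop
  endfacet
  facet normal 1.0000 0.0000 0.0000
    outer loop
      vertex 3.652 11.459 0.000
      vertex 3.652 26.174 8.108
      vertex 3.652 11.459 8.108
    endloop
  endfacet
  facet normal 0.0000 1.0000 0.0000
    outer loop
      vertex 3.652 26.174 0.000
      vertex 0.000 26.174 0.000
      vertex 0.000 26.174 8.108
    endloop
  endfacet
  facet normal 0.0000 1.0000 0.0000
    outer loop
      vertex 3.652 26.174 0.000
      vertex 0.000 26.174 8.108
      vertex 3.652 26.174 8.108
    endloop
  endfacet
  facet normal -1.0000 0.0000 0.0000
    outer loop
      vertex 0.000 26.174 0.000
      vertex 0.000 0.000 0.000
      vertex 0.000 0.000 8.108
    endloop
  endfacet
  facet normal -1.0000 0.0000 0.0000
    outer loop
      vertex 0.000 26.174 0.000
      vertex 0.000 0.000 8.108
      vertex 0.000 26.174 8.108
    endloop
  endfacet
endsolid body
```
; perimeter-only toolpath
G21 ; units = mm
G90 ; absolute positioning
G28 ; home
; layer 1
G0 Z2.703
G0 X0.000 Y0.000
G1 X22.103 Y0.000
G1 X22.103 Y11.459
G1 X3.652 Y11.459
G1 X3.652 Y26.174
G1 X0.000 Y26.174
G1 X0.000 Y0.000
; layer 2
G0 Z5.405
G0 X0.000 Y0.000
G1 X22.103 Y0.000
G1 X22.103 Y11.459
G1 X3.652 Y11.459
G1 X3.652 Y26.174
G1 X0.000 Y26.174
G1 X0.000 Y0.000
; layer 3
G0 Z8.108
G0 X0.000 Y0.000
G1 X22.103 Y0.000
G1 X22.103 Y11.459
G1 X3.652 Y11.459
G1 X3.652 Y26.174
G1 X0.000 Y26.174
G1 X0.000 Y0.000
M2 ; end

The solid is an L-shaped prism: outer 22.1 × 26.2 mm, arm thicknesses ≈ 11.5 mm (horizontal) and 3.65 mm (vertical), extruded 8.11 mm in z. Slicing at Δz = 2.703 mm — 3 equal slices spanning the solid's height, so layer i sits at z = i·h/3 — gives 3 non-empty perimeters. Each is a 6-segment closed polygon; G0 lifts to the layer z and rapids to the start vertex, then G1 traces the edges.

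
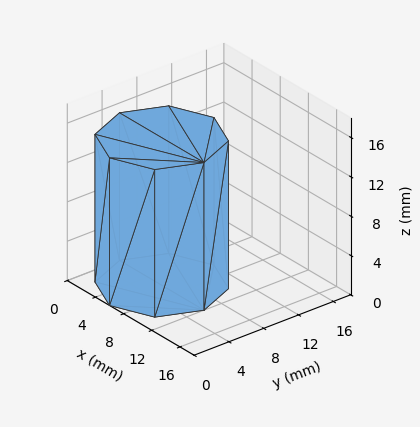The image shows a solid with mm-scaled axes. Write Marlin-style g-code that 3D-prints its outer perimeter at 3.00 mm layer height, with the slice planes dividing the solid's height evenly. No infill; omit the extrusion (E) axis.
Reading the render: the shape is a regular 8-sided prism (a cylinder approximated with 8 flat sides), circumscribed radius ≈ 6 mm, height ≈ 15 mm (dimensions read to the nearest mm from the axis ticks). For the g-code, the solid's height is divided into equal slices at the stated Δz and each level perimeter traced with G1 moves after a G0 lift.

; perimeter-only toolpath
G21 ; units = mm
G90 ; absolute positioning
G28 ; home
; layer 1
G0 Z3.00
G0 X12.00 Y6.00
G1 X10.24 Y10.24
G1 X6.00 Y12.00
G1 X1.76 Y10.24
G1 X0.00 Y6.00
G1 X1.76 Y1.76
G1 X6.00 Y0.00
G1 X10.24 Y1.76
G1 X12.00 Y6.00
; layer 2
G0 Z6.00
G0 X12.00 Y6.00
G1 X10.24 Y10.24
G1 X6.00 Y12.00
G1 X1.76 Y10.24
G1 X0.00 Y6.00
G1 X1.76 Y1.76
G1 X6.00 Y0.00
G1 X10.24 Y1.76
G1 X12.00 Y6.00
; layer 3
G0 Z9.00
G0 X12.00 Y6.00
G1 X10.24 Y10.24
G1 X6.00 Y12.00
G1 X1.76 Y10.24
G1 X0.00 Y6.00
G1 X1.76 Y1.76
G1 X6.00 Y0.00
G1 X10.24 Y1.76
G1 X12.00 Y6.00
; layer 4
G0 Z12.00
G0 X12.00 Y6.00
G1 X10.24 Y10.24
G1 X6.00 Y12.00
G1 X1.76 Y10.24
G1 X0.00 Y6.00
G1 X1.76 Y1.76
G1 X6.00 Y0.00
G1 X10.24 Y1.76
G1 X12.00 Y6.00
; layer 5
G0 Z15.00
G0 X12.00 Y6.00
G1 X10.24 Y10.24
G1 X6.00 Y12.00
G1 X1.76 Y10.24
G1 X0.00 Y6.00
G1 X1.76 Y1.76
G1 X6.00 Y0.00
G1 X10.24 Y1.76
G1 X12.00 Y6.00
M2 ; end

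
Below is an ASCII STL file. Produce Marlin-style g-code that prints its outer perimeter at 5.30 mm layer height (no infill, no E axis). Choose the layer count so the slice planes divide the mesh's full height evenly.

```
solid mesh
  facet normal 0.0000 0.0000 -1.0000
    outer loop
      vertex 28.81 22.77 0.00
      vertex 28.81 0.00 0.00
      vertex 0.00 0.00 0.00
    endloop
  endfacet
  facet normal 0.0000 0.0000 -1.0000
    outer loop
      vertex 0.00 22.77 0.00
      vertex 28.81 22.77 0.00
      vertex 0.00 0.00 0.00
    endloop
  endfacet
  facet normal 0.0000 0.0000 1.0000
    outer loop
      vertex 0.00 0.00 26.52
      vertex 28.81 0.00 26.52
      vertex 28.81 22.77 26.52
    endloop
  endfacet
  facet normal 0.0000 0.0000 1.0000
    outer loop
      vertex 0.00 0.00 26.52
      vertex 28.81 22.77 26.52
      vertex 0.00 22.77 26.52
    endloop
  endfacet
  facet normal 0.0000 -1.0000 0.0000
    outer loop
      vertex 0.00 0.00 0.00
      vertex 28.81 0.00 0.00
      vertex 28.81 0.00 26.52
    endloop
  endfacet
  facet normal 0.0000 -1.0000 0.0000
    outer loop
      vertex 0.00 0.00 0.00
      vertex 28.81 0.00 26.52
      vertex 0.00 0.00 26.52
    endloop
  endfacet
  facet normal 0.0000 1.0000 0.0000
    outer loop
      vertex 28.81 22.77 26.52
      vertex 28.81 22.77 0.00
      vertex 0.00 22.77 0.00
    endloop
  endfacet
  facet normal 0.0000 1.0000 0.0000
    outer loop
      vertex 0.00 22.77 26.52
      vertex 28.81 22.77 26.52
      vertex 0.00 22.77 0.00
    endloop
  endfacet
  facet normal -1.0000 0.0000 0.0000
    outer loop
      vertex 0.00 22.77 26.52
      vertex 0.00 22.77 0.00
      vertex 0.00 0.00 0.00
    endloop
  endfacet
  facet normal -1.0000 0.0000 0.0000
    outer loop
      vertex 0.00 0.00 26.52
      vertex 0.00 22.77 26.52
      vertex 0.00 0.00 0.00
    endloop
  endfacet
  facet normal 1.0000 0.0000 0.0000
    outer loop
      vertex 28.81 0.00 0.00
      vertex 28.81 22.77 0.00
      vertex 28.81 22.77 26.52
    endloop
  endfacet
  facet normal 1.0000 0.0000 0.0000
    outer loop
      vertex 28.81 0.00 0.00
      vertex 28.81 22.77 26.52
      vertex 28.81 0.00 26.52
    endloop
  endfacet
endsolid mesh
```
; perimeter-only toolpath
G21 ; units = mm
G90 ; absolute positioning
G28 ; home
; layer 1
G0 Z5.30
G0 X0.00 Y0.00
G1 X28.81 Y0.00
G1 X28.81 Y22.77
G1 X0.00 Y22.77
G1 X0.00 Y0.00
; layer 2
G0 Z10.61
G0 X0.00 Y0.00
G1 X28.81 Y0.00
G1 X28.81 Y22.77
G1 X0.00 Y22.77
G1 X0.00 Y0.00
; layer 3
G0 Z15.91
G0 X0.00 Y0.00
G1 X28.81 Y0.00
G1 X28.81 Y22.77
G1 X0.00 Y22.77
G1 X0.00 Y0.00
; layer 4
G0 Z21.22
G0 X0.00 Y0.00
G1 X28.81 Y0.00
G1 X28.81 Y22.77
G1 X0.00 Y22.77
G1 X0.00 Y0.00
; layer 5
G0 Z26.52
G0 X0.00 Y0.00
G1 X28.81 Y0.00
G1 X28.81 Y22.77
G1 X0.00 Y22.77
G1 X0.00 Y0.00
M2 ; end

The solid is a rectangular box, roughly 28.8 × 22.8 mm footprint and 26.5 mm tall. Slicing at Δz = 5.30 mm — 5 equal slices spanning the solid's height, so layer i sits at z = i·h/5 — gives 5 non-empty perimeters. Each is a 4-segment closed polygon; G0 lifts to the layer z and rapids to the start vertex, then G1 traces the edges.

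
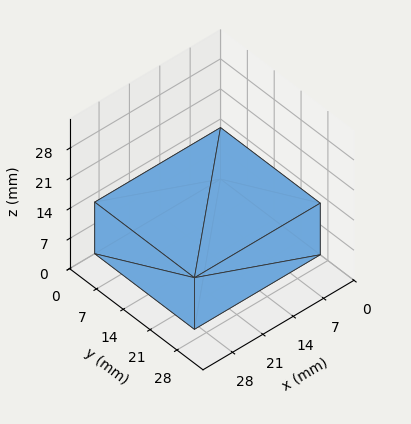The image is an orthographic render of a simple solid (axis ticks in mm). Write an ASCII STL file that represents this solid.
Reading the render: the shape is a rectangular box, roughly 29 × 26 mm footprint and 12 mm tall (dimensions read to the nearest mm from the axis ticks). For the STL, each face is triangulated and given an outward normal.

solid part
  facet normal 0.0000 0.0000 -1.0000
    outer loop
      vertex 29.0 26.0 0.0
      vertex 29.0 0.0 0.0
      vertex 0.0 0.0 0.0
    endloop
  endfacet
  facet normal 0.0000 0.0000 -1.0000
    outer loop
      vertex 0.0 26.0 0.0
      vertex 29.0 26.0 0.0
      vertex 0.0 0.0 0.0
    endloop
  endfacet
  facet normal 0.0000 0.0000 1.0000
    outer loop
      vertex 0.0 0.0 12.0
      vertex 29.0 0.0 12.0
      vertex 29.0 26.0 12.0
    endloop
  endfacet
  facet normal 0.0000 0.0000 1.0000
    outer loop
      vertex 0.0 0.0 12.0
      vertex 29.0 26.0 12.0
      vertex 0.0 26.0 12.0
    endloop
  endfacet
  facet normal 0.0000 -1.0000 0.0000
    outer loop
      vertex 0.0 0.0 0.0
      vertex 29.0 0.0 0.0
      vertex 29.0 0.0 12.0
    endloop
  endfacet
  facet normal 0.0000 -1.0000 0.0000
    outer loop
      vertex 0.0 0.0 0.0
      vertex 29.0 0.0 12.0
      vertex 0.0 0.0 12.0
    endloop
  endfacet
  facet normal 0.0000 1.0000 0.0000
    outer loop
      vertex 29.0 26.0 12.0
      vertex 29.0 26.0 0.0
      vertex 0.0 26.0 0.0
    endloop
  endfacet
  facet normal 0.0000 1.0000 0.0000
    outer loop
      vertex 0.0 26.0 12.0
      vertex 29.0 26.0 12.0
      vertex 0.0 26.0 0.0
    endloop
  endfacet
  facet normal -1.0000 0.0000 0.0000
    outer loop
      vertex 0.0 26.0 12.0
      vertex 0.0 26.0 0.0
      vertex 0.0 0.0 0.0
    endloop
  endfacet
  facet normal -1.0000 0.0000 0.0000
    outer loop
      vertex 0.0 0.0 12.0
      vertex 0.0 26.0 12.0
      vertex 0.0 0.0 0.0
    endloop
  endfacet
  facet normal 1.0000 0.0000 0.0000
    outer loop
      vertex 29.0 0.0 0.0
      vertex 29.0 26.0 0.0
      vertex 29.0 26.0 12.0
    endloop
  endfacet
  facet normal 1.0000 0.0000 0.0000
    outer loop
      vertex 29.0 0.0 0.0
      vertex 29.0 26.0 12.0
      vertex 29.0 0.0 12.0
    endloop
  endfacet
endsolid part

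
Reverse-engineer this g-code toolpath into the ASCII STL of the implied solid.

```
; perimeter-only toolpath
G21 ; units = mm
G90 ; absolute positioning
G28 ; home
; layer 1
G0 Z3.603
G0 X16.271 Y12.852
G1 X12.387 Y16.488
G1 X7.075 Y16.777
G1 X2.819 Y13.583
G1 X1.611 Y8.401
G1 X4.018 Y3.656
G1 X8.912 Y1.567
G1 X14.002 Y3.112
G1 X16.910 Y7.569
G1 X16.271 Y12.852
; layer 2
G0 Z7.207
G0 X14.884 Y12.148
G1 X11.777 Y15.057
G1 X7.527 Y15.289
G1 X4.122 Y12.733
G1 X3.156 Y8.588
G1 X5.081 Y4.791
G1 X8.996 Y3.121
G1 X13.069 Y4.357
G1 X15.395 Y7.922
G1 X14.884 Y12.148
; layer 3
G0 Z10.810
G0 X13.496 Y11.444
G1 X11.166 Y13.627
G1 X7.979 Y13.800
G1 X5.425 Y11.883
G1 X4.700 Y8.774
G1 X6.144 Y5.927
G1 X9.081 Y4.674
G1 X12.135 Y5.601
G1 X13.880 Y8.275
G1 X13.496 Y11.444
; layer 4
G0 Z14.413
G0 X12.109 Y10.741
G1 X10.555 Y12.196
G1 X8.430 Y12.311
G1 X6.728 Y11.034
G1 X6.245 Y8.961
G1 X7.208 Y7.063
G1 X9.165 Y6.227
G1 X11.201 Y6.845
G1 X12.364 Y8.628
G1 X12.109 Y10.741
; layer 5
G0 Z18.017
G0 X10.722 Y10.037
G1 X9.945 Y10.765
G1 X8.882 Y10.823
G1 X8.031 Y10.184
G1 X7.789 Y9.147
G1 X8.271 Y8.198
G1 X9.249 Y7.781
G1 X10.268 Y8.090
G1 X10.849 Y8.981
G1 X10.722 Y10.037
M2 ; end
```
solid part
  facet normal 0.0000 0.0000 -1.0000
    outer loop
      vertex 6.623 18.266 0.000
      vertex 12.998 17.919 0.000
      vertex 17.659 13.555 0.000
    endloop
  endfacet
  facet normal 0.0000 0.0000 -1.0000
    outer loop
      vertex 1.516 14.433 0.000
      vertex 6.623 18.266 0.000
      vertex 17.659 13.555 0.000
    endloop
  endfacet
  facet normal 0.0000 0.0000 -1.0000
    outer loop
      vertex 0.067 8.215 0.000
      vertex 1.516 14.433 0.000
      vertex 17.659 13.555 0.000
    endloop
  endfacet
  facet normal 0.0000 0.0000 -1.0000
    outer loop
      vertex 2.955 2.520 0.000
      vertex 0.067 8.215 0.000
      vertex 17.659 13.555 0.000
    endloop
  endfacet
  facet normal 0.0000 0.0000 -1.0000
    outer loop
      vertex 8.827 0.014 0.000
      vertex 2.955 2.520 0.000
      vertex 17.659 13.555 0.000
    endloop
  endfacet
  facet normal 0.0000 0.0000 -1.0000
    outer loop
      vertex 14.936 1.868 0.000
      vertex 8.827 0.014 0.000
      vertex 17.659 13.555 0.000
    endloop
  endfacet
  facet normal 0.0000 0.0000 -1.0000
    outer loop
      vertex 18.425 7.216 0.000
      vertex 14.936 1.868 0.000
      vertex 17.659 13.555 0.000
    endloop
  endfacet
  facet normal 0.6333 0.6764 0.3759
    outer loop
      vertex 17.659 13.555 0.000
      vertex 12.998 17.919 0.000
      vertex 9.334 9.334 21.620
    endloop
  endfacet
  facet normal 0.0504 0.9253 0.3759
    outer loop
      vertex 12.998 17.919 0.000
      vertex 6.623 18.266 0.000
      vertex 9.334 9.334 21.620
    endloop
  endfacet
  facet normal -0.5562 0.7411 0.3759
    outer loop
      vertex 6.623 18.266 0.000
      vertex 1.516 14.433 0.000
      vertex 9.334 9.334 21.620
    endloop
  endfacet
  facet normal -0.9025 0.2103 0.3759
    outer loop
      vertex 1.516 14.433 0.000
      vertex 0.067 8.215 0.000
      vertex 9.334 9.334 21.620
    endloop
  endfacet
  facet normal -0.8265 -0.4191 0.3759
    outer loop
      vertex 0.067 8.215 0.000
      vertex 2.955 2.520 0.000
      vertex 9.334 9.334 21.620
    endloop
  endfacet
  facet normal -0.3637 -0.8523 0.3759
    outer loop
      vertex 2.955 2.520 0.000
      vertex 8.827 0.014 0.000
      vertex 9.334 9.334 21.620
    endloop
  endfacet
  facet normal 0.2691 -0.8867 0.3759
    outer loop
      vertex 8.827 0.014 0.000
      vertex 14.936 1.868 0.000
      vertex 9.334 9.334 21.620
    endloop
  endfacet
  facet normal 0.7761 -0.5063 0.3759
    outer loop
      vertex 14.936 1.868 0.000
      vertex 18.425 7.216 0.000
      vertex 9.334 9.334 21.620
    endloop
  endfacet
  facet normal 0.9200 0.1112 0.3759
    outer loop
      vertex 18.425 7.216 0.000
      vertex 17.659 13.555 0.000
      vertex 9.334 9.334 21.620
    endloop
  endfacet
endsolid part

The G0 Z moves step by Δz≈3.603 mm. The G1 loops shrink linearly with z, so the solid tapers from its base footprint up to z≈21.6. Closing with a flat bottom cap and the tapered top and triangulating gives 16 facets — a regular 9-sided pyramid, base circumscribed radius ≈ 9.33 mm, apex at z ≈ 21.6 mm.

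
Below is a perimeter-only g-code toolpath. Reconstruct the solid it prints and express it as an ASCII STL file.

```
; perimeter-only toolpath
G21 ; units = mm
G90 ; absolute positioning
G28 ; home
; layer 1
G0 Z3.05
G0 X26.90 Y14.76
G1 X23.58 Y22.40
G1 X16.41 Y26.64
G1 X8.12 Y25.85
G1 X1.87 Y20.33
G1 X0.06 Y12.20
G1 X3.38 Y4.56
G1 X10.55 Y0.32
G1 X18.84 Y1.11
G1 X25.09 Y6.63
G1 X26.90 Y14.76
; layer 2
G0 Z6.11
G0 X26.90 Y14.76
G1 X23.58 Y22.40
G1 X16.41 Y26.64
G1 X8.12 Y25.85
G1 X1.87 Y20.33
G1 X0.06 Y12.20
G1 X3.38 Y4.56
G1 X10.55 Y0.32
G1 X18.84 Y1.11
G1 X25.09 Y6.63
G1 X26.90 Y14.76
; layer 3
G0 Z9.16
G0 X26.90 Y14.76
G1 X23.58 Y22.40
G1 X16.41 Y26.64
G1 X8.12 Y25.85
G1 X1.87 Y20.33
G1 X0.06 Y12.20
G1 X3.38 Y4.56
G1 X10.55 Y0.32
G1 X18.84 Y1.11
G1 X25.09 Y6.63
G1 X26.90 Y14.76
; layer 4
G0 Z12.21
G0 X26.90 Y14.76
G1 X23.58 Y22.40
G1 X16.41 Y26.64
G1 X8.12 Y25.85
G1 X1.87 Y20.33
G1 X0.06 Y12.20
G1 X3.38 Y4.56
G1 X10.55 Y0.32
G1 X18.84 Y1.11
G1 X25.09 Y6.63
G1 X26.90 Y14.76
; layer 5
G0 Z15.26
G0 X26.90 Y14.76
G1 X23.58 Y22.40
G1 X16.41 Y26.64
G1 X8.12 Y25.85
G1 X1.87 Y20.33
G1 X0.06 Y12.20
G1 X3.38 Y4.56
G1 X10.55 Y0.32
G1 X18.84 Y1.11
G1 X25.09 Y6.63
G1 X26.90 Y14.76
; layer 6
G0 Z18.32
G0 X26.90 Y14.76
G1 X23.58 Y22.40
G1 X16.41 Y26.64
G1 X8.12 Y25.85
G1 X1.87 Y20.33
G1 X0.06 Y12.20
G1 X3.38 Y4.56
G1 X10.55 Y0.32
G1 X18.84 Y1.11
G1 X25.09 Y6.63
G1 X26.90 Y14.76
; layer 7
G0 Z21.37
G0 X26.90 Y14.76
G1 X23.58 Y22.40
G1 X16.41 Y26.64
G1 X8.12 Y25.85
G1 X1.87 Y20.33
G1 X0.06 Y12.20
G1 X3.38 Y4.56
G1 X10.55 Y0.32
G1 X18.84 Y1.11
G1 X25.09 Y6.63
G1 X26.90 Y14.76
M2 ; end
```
solid part
  facet normal 0.0000 0.0000 -1.0000
    outer loop
      vertex 16.41 26.64 0.00
      vertex 23.58 22.40 0.00
      vertex 26.90 14.76 0.00
    endloop
  endfacet
  facet normal 0.0000 0.0000 -1.0000
    outer loop
      vertex 8.12 25.85 0.00
      vertex 16.41 26.64 0.00
      vertex 26.90 14.76 0.00
    endloop
  endfacet
  facet normal 0.0000 0.0000 -1.0000
    outer loop
      vertex 1.87 20.33 0.00
      vertex 8.12 25.85 0.00
      vertex 26.90 14.76 0.00
    endloop
  endfacet
  facet normal 0.0000 0.0000 -1.0000
    outer loop
      vertex 0.06 12.20 0.00
      vertex 1.87 20.33 0.00
      vertex 26.90 14.76 0.00
    endloop
  endfacet
  facet normal 0.0000 0.0000 -1.0000
    outer loop
      vertex 3.38 4.56 0.00
      vertex 0.06 12.20 0.00
      vertex 26.90 14.76 0.00
    endloop
  endfacet
  facet normal 0.0000 0.0000 -1.0000
    outer loop
      vertex 10.55 0.32 0.00
      vertex 3.38 4.56 0.00
      vertex 26.90 14.76 0.00
    endloop
  endfacet
  facet normal 0.0000 0.0000 -1.0000
    outer loop
      vertex 18.84 1.11 0.00
      vertex 10.55 0.32 0.00
      vertex 26.90 14.76 0.00
    endloop
  endfacet
  facet normal 0.0000 0.0000 -1.0000
    outer loop
      vertex 25.09 6.63 0.00
      vertex 18.84 1.11 0.00
      vertex 26.90 14.76 0.00
    endloop
  endfacet
  facet normal 0.0000 0.0000 1.0000
    outer loop
      vertex 26.90 14.76 21.37
      vertex 23.58 22.40 21.37
      vertex 16.41 26.64 21.37
    endloop
  endfacet
  facet normal 0.0000 0.0000 1.0000
    outer loop
      vertex 26.90 14.76 21.37
      vertex 16.41 26.64 21.37
      vertex 8.12 25.85 21.37
    endloop
  endfacet
  facet normal 0.0000 0.0000 1.0000
    outer loop
      vertex 26.90 14.76 21.37
      vertex 8.12 25.85 21.37
      vertex 1.87 20.33 21.37
    endloop
  endfacet
  facet normal 0.0000 0.0000 1.0000
    outer loop
      vertex 26.90 14.76 21.37
      vertex 1.87 20.33 21.37
      vertex 0.06 12.20 21.37
    endloop
  endfacet
  facet normal 0.0000 0.0000 1.0000
    outer loop
      vertex 26.90 14.76 21.37
      vertex 0.06 12.20 21.37
      vertex 3.38 4.56 21.37
    endloop
  endfacet
  facet normal 0.0000 0.0000 1.0000
    outer loop
      vertex 26.90 14.76 21.37
      vertex 3.38 4.56 21.37
      vertex 10.55 0.32 21.37
    endloop
  endfacet
  facet normal 0.0000 0.0000 1.0000
    outer loop
      vertex 26.90 14.76 21.37
      vertex 10.55 0.32 21.37
      vertex 18.84 1.11 21.37
    endloop
  endfacet
  facet normal 0.0000 0.0000 1.0000
    outer loop
      vertex 26.90 14.76 21.37
      vertex 18.84 1.11 21.37
      vertex 25.09 6.63 21.37
    endloop
  endfacet
  facet normal 0.9171 0.3986 0.0000
    outer loop
      vertex 26.90 14.76 0.00
      vertex 23.58 22.40 0.00
      vertex 23.58 22.40 21.37
    endloop
  endfacet
  facet normal 0.9171 0.3986 0.0000
    outer loop
      vertex 26.90 14.76 0.00
      vertex 23.58 22.40 21.37
      vertex 26.90 14.76 21.37
    endloop
  endfacet
  facet normal 0.5090 0.8608 0.0000
    outer loop
      vertex 23.58 22.40 0.00
      vertex 16.41 26.64 0.00
      vertex 16.41 26.64 21.37
    endloop
  endfacet
  facet normal 0.5090 0.8608 0.0000
    outer loop
      vertex 23.58 22.40 0.00
      vertex 16.41 26.64 21.37
      vertex 23.58 22.40 21.37
    endloop
  endfacet
  facet normal -0.0949 0.9955 0.0000
    outer loop
      vertex 16.41 26.64 0.00
      vertex 8.12 25.85 0.00
      vertex 8.12 25.85 21.37
    endloop
  endfacet
  facet normal -0.0949 0.9955 0.0000
    outer loop
      vertex 16.41 26.64 0.00
      vertex 8.12 25.85 21.37
      vertex 16.41 26.64 21.37
    endloop
  endfacet
  facet normal -0.6620 0.7495 0.0000
    outer loop
      vertex 8.12 25.85 0.00
      vertex 1.87 20.33 0.00
      vertex 1.87 20.33 21.37
    endloop
  endfacet
  facet normal -0.6620 0.7495 0.0000
    outer loop
      vertex 8.12 25.85 0.00
      vertex 1.87 20.33 21.37
      vertex 8.12 25.85 21.37
    endloop
  endfacet
  facet normal -0.9761 0.2173 0.0000
    outer loop
      vertex 1.87 20.33 0.00
      vertex 0.06 12.20 0.00
      vertex 0.06 12.20 21.37
    endloop
  endfacet
  facet normal -0.9761 0.2173 0.0000
    outer loop
      vertex 1.87 20.33 0.00
      vertex 0.06 12.20 21.37
      vertex 1.87 20.33 21.37
    endloop
  endfacet
  facet normal -0.9171 -0.3986 0.0000
    outer loop
      vertex 0.06 12.20 0.00
      vertex 3.38 4.56 0.00
      vertex 3.38 4.56 21.37
    endloop
  endfacet
  facet normal -0.9171 -0.3986 0.0000
    outer loop
      vertex 0.06 12.20 0.00
      vertex 3.38 4.56 21.37
      vertex 0.06 12.20 21.37
    endloop
  endfacet
  facet normal -0.5090 -0.8608 0.0000
    outer loop
      vertex 3.38 4.56 0.00
      vertex 10.55 0.32 0.00
      vertex 10.55 0.32 21.37
    endloop
  endfacet
  facet normal -0.5090 -0.8608 0.0000
    outer loop
      vertex 3.38 4.56 0.00
      vertex 10.55 0.32 21.37
      vertex 3.38 4.56 21.37
    endloop
  endfacet
  facet normal 0.0949 -0.9955 0.0000
    outer loop
      vertex 10.55 0.32 0.00
      vertex 18.84 1.11 0.00
      vertex 18.84 1.11 21.37
    endloop
  endfacet
  facet normal 0.0949 -0.9955 0.0000
    outer loop
      vertex 10.55 0.32 0.00
      vertex 18.84 1.11 21.37
      vertex 10.55 0.32 21.37
    endloop
  endfacet
  facet normal 0.6620 -0.7495 0.0000
    outer loop
      vertex 18.84 1.11 0.00
      vertex 25.09 6.63 0.00
      vertex 25.09 6.63 21.37
    endloop
  endfacet
  facet normal 0.6620 -0.7495 0.0000
    outer loop
      vertex 18.84 1.11 0.00
      vertex 25.09 6.63 21.37
      vertex 18.84 1.11 21.37
    endloop
  endfacet
  facet normal 0.9761 -0.2173 0.0000
    outer loop
      vertex 25.09 6.63 0.00
      vertex 26.90 14.76 0.00
      vertex 26.90 14.76 21.37
    endloop
  endfacet
  facet normal 0.9761 -0.2173 0.0000
    outer loop
      vertex 25.09 6.63 0.00
      vertex 26.90 14.76 21.37
      vertex 25.09 6.63 21.37
    endloop
  endfacet
endsolid part

The G0 Z moves step by Δz≈3.05 mm. Every layer's G1 loop is the same polygon, so the solid is a straight extrusion of it from z=0 to z≈21.4. Closing with flat bottom and top caps and triangulating gives 36 facets — a regular 10-sided prism (a cylinder approximated with 10 flat sides), circumscribed radius ≈ 13.5 mm, height ≈ 21.4 mm.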